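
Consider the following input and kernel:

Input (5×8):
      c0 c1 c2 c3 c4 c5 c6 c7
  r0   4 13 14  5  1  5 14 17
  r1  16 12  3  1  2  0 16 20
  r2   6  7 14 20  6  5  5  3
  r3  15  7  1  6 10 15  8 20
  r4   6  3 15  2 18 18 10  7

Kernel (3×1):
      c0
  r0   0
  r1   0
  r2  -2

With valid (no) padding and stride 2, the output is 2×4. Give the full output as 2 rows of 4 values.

-12 -28 -12 -10
-12 -30 -36 -20

Output[0,0]: The receptive field on the input at this output position is [4 / 16 / 6]. Elementwise product with the kernel and sum: 6·-2.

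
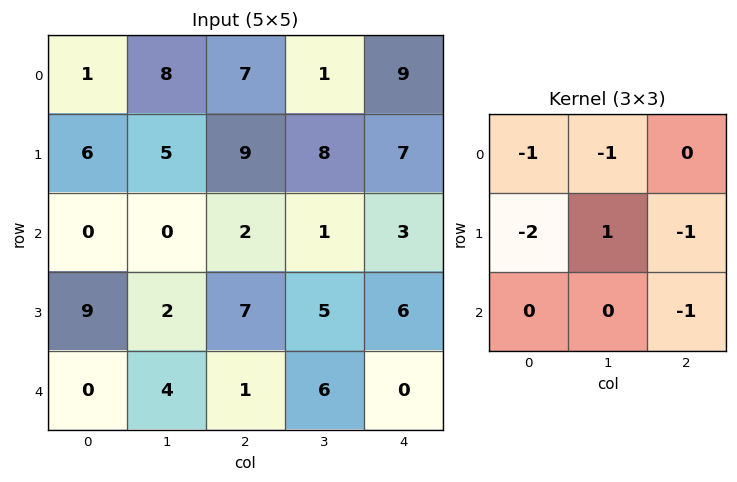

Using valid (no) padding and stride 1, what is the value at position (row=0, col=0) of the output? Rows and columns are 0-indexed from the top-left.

-27

The receptive field on the input at this output position is [1 8 7 / 6 5 9 / 0 0 2]. Elementwise product with the kernel and sum: 1·-1 + 8·-1 + 6·-2 + 5·1 + 9·-1 + 2·-1.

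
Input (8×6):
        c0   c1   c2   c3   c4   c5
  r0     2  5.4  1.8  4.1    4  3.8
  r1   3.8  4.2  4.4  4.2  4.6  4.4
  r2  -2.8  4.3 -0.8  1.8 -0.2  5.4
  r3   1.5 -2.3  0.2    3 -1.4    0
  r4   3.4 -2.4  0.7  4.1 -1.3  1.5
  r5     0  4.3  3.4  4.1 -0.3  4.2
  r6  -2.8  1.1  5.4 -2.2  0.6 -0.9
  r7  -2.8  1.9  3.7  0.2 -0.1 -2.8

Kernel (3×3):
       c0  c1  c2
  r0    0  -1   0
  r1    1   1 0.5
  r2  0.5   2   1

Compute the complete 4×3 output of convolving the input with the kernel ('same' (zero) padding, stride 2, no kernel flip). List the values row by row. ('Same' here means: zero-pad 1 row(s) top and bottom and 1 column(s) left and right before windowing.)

Output[0,0]: The receptive field on the zero-padded input at this output position is [0 0 0 / 0 2 5.4 / 0 3.8 4.2]. Elementwise product with the kernel and sum: 0·-1 + 0·1 + 2·1 + 5.4·0.5 + 0·0.5 + 3.8·2 + 4.2·1.

16.5 24.35 25.7
-3.75 2.25 -1.6
5 13.2 10.6
-5.95 10.55 -4.65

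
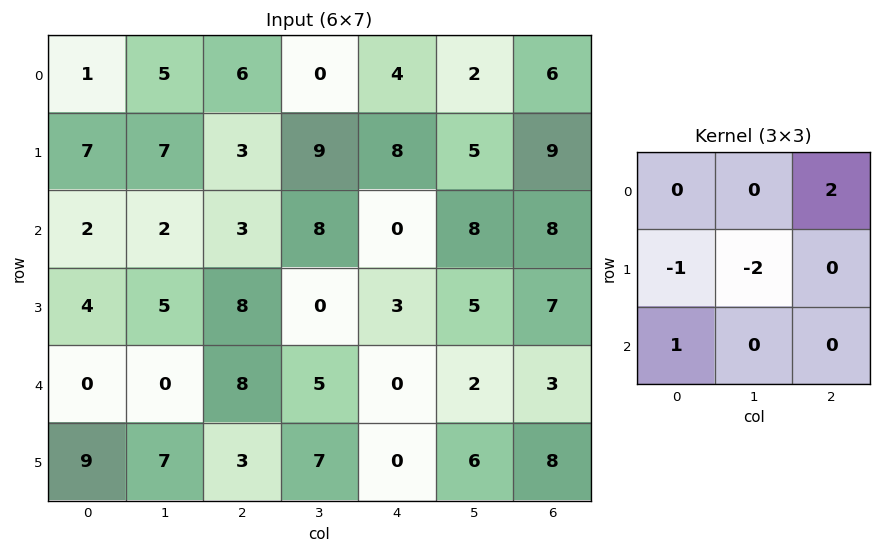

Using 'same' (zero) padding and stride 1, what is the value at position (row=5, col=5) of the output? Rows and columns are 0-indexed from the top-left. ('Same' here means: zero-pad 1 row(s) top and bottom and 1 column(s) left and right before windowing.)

-6

The receptive field on the zero-padded input at this output position is [0 2 3 / 0 6 8 / 0 0 0]. Elementwise product with the kernel and sum: 3·2 + 0·-1 + 6·-2 + 0·1.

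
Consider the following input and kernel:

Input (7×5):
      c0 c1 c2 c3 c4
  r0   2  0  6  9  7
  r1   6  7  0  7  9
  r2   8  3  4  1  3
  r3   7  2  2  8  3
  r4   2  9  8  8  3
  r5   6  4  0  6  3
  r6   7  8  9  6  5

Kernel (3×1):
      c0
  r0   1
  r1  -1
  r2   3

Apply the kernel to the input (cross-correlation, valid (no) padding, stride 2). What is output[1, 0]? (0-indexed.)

7

The receptive field on the input at this output position is [8 / 7 / 2]. Elementwise product with the kernel and sum: 8·1 + 7·-1 + 2·3.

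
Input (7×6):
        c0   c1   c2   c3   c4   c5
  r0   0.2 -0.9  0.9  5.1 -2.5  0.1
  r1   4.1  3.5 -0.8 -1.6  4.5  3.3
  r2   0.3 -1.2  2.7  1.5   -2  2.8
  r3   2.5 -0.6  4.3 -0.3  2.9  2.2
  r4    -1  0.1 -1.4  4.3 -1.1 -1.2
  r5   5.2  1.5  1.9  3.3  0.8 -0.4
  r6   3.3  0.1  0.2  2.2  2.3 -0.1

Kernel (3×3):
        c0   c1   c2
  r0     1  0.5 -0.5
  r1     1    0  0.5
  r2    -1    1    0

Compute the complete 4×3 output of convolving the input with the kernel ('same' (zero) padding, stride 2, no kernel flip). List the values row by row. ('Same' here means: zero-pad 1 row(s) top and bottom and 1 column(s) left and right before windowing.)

Output[0,0]: The receptive field on the zero-padded input at this output position is [0 0 0 / 0 0.2 -0.9 / 0 4.1 3.5]. Elementwise product with the kernel and sum: 0·1 + 0·0.5 + 0·-0.5 + 0·1 + -0.9·0.5 + 0·-1 + 4.1·1.

3.65 -2.65 11.25
2.2 8.35 5.1
6.8 4.35 1.25
1.9 2 6.05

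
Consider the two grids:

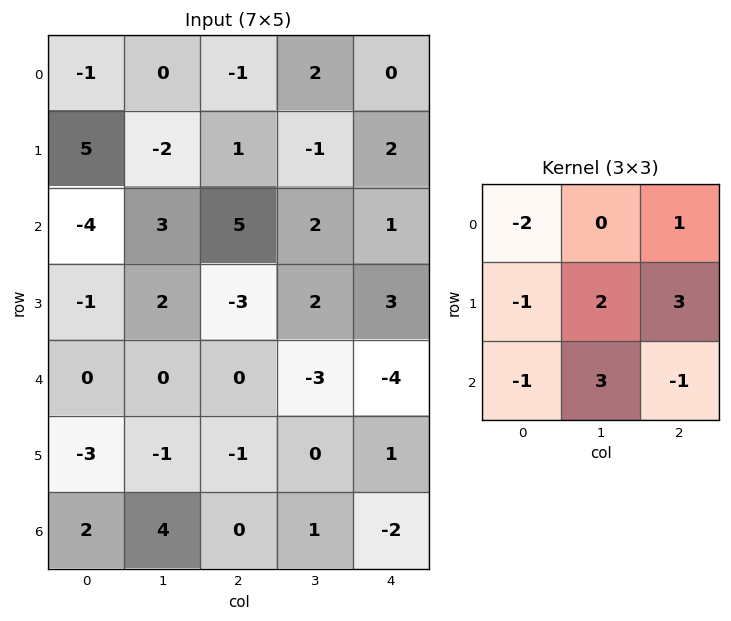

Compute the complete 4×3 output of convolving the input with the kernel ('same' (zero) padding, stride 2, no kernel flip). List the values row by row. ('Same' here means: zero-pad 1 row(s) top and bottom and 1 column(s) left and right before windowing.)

Output[0,0]: The receptive field on the zero-padded input at this output position is [0 0 0 / 0 -1 0 / 0 5 -2]. Elementwise product with the kernel and sum: 0·-2 + 0·1 + 0·-1 + -1·2 + 0·3 + 0·-1 + 5·3 + -2·-1.
Output[0,1]: The receptive field on the zero-padded input at this output position is [0 0 0 / 0 -1 2 / -2 1 -1]. Elementwise product with the kernel and sum: 0·-2 + 0·1 + 0·-1 + -1·2 + 2·3 + -2·-1 + 1·3 + -1·-1.

15 10 5
-6 3 9
-6 -13 -6
15 1 -5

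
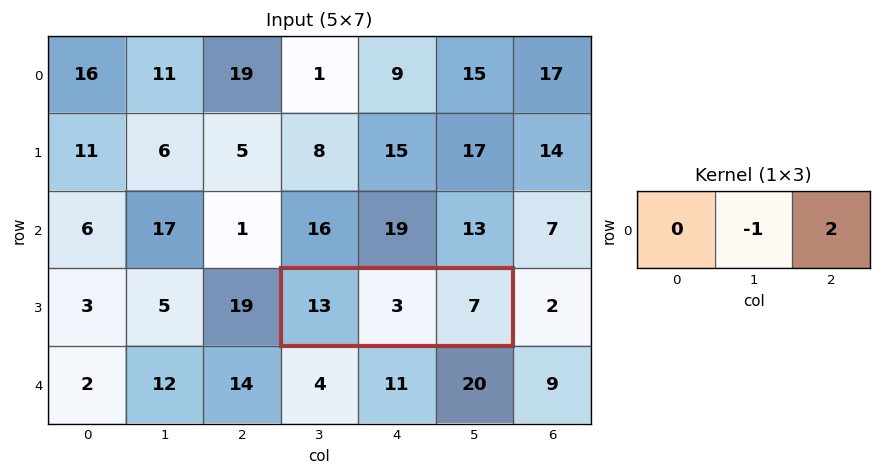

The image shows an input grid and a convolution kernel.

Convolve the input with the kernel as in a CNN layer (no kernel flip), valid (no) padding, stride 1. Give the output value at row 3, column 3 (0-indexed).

The receptive field on the input at this output position is [13 3 7]. Elementwise product with the kernel and sum: 3·-1 + 7·2.

11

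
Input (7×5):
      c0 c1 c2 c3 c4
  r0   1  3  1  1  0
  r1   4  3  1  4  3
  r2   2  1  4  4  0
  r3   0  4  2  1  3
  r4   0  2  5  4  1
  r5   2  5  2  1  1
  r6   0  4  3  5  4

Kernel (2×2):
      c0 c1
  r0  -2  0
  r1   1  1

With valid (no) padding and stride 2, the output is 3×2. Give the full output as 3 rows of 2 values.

Output[0,0]: The receptive field on the input at this output position is [1 3 / 4 3]. Elementwise product with the kernel and sum: 1·-2 + 4·1 + 3·1.

5 3
0 -5
7 -7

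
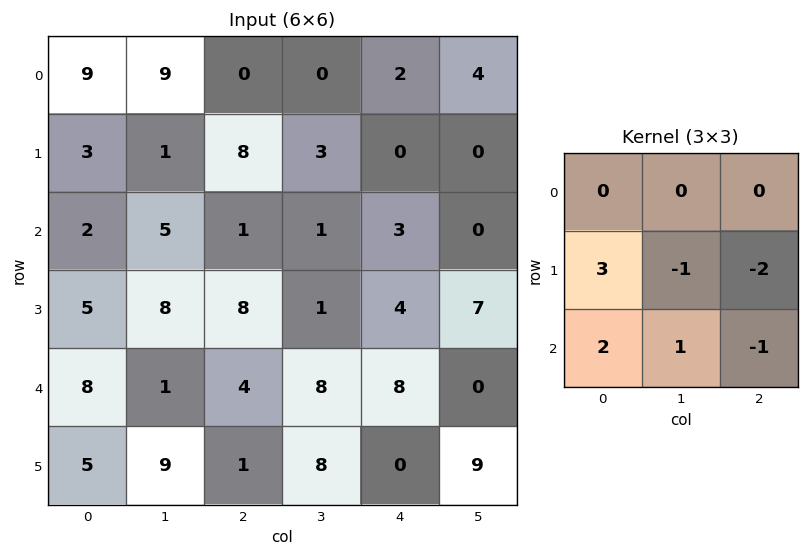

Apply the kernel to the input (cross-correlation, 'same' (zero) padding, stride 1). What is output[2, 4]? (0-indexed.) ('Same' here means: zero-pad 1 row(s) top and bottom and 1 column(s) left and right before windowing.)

The receptive field on the zero-padded input at this output position is [3 0 0 / 1 3 0 / 1 4 7]. Elementwise product with the kernel and sum: 1·3 + 3·-1 + 0·-2 + 1·2 + 4·1 + 7·-1.

-1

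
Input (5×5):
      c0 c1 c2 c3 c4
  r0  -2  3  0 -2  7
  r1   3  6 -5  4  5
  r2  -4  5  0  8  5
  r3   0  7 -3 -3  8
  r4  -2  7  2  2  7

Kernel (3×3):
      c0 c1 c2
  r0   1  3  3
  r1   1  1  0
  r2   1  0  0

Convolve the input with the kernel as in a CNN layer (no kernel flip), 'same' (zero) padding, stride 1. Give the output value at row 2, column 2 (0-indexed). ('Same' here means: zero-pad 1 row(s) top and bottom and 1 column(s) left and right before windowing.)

The receptive field on the zero-padded input at this output position is [6 -5 4 / 5 0 8 / 7 -3 -3]. Elementwise product with the kernel and sum: 6·1 + -5·3 + 4·3 + 5·1 + 0·1 + 7·1.

15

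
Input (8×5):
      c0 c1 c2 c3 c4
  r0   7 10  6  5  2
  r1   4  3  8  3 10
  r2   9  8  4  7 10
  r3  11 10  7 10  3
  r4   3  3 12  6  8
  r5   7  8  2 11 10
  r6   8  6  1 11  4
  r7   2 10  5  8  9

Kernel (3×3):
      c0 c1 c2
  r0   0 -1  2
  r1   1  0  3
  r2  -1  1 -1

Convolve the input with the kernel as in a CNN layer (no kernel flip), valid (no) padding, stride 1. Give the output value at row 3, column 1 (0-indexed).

17

The receptive field on the input at this output position is [10 7 10 / 3 12 6 / 8 2 11]. Elementwise product with the kernel and sum: 7·-1 + 10·2 + 3·1 + 6·3 + 8·-1 + 2·1 + 11·-1.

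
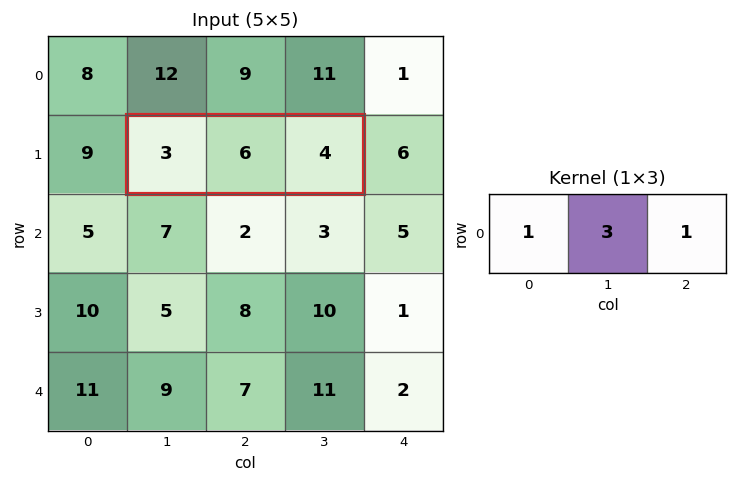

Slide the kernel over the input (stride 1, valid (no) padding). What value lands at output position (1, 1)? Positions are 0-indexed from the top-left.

25

The receptive field on the input at this output position is [3 6 4]. Elementwise product with the kernel and sum: 3·1 + 6·3 + 4·1.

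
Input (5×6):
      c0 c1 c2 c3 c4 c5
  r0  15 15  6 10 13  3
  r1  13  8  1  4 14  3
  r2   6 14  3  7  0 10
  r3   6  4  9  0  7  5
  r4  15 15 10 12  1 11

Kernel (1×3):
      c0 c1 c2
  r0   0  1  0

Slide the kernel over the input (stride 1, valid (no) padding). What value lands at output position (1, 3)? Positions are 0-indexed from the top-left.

The receptive field on the input at this output position is [4 14 3]. Elementwise product with the kernel and sum: 14·1.

14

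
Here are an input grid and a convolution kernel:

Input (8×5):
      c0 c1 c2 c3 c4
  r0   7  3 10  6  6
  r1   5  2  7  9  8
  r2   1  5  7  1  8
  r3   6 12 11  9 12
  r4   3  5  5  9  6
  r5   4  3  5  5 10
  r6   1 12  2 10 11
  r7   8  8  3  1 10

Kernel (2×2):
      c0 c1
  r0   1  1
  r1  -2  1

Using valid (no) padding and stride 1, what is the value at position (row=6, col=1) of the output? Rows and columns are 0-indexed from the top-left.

1

The receptive field on the input at this output position is [12 2 / 8 3]. Elementwise product with the kernel and sum: 12·1 + 2·1 + 8·-2 + 3·1.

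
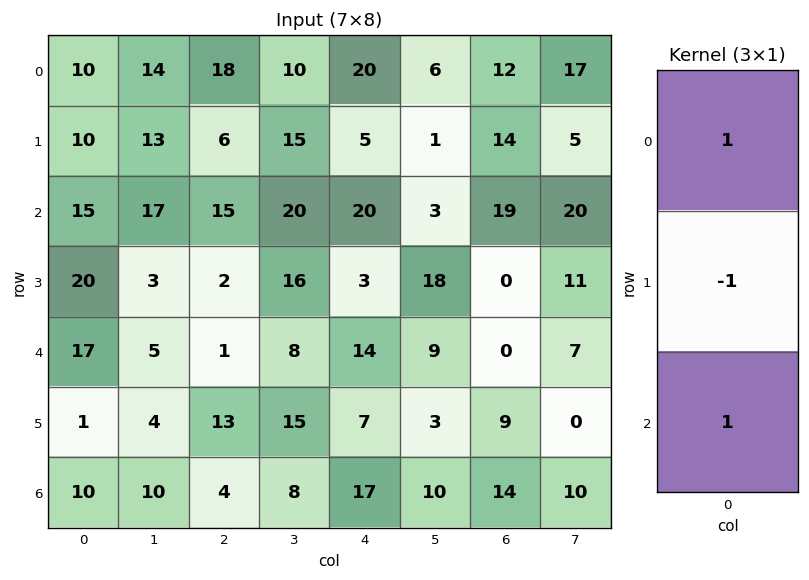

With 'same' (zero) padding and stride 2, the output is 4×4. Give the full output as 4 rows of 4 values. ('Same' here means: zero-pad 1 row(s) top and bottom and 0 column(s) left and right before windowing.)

Output[0,0]: The receptive field on the zero-padded input at this output position is [0 / 10 / 10]. Elementwise product with the kernel and sum: 0·1 + 10·-1 + 10·1.
Output[0,1]: The receptive field on the zero-padded input at this output position is [0 / 18 / 6]. Elementwise product with the kernel and sum: 0·1 + 18·-1 + 6·1.

0 -12 -15 2
15 -7 -12 -5
4 14 -4 9
-9 9 -10 -5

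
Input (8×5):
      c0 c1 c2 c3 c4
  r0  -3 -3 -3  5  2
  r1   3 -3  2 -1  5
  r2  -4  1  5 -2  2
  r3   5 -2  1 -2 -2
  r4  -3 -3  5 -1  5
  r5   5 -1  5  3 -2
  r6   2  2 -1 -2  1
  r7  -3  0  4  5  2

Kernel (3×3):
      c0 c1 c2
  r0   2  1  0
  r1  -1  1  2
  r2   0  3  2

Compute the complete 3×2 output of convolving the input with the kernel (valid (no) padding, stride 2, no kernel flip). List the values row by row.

Output[0,0]: The receptive field on the input at this output position is [-3 -3 -3 / 3 -3 2 / -4 1 5]. Elementwise product with the kernel and sum: -3·2 + -3·1 + 3·-1 + -3·1 + 2·2 + 1·3 + 5·2.
Output[0,1]: The receptive field on the input at this output position is [-3 5 2 / 2 -1 5 / 5 -2 2]. Elementwise product with the kernel and sum: -3·2 + 5·1 + 2·-1 + -1·1 + 5·2 + -2·3 + 2·2.

2 4
-11 8
-1 -1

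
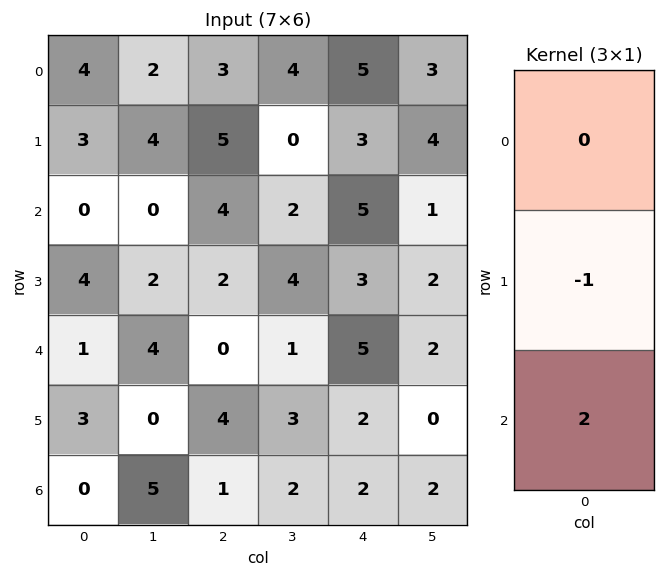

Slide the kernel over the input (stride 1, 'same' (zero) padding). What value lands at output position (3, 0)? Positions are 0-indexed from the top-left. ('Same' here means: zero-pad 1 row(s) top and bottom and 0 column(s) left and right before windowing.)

The receptive field on the zero-padded input at this output position is [0 / 4 / 1]. Elementwise product with the kernel and sum: 4·-1 + 1·2.

-2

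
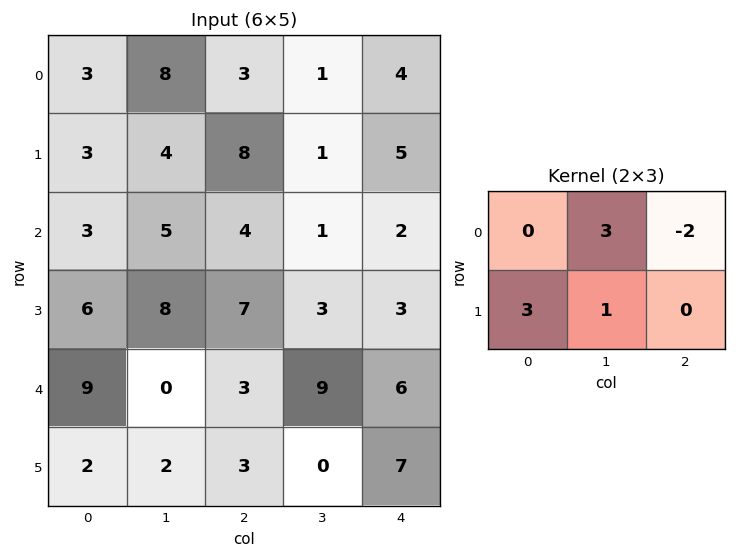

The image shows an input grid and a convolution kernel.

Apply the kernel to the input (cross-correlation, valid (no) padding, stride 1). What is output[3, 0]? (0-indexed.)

The receptive field on the input at this output position is [6 8 7 / 9 0 3]. Elementwise product with the kernel and sum: 8·3 + 7·-2 + 9·3 + 0·1.

37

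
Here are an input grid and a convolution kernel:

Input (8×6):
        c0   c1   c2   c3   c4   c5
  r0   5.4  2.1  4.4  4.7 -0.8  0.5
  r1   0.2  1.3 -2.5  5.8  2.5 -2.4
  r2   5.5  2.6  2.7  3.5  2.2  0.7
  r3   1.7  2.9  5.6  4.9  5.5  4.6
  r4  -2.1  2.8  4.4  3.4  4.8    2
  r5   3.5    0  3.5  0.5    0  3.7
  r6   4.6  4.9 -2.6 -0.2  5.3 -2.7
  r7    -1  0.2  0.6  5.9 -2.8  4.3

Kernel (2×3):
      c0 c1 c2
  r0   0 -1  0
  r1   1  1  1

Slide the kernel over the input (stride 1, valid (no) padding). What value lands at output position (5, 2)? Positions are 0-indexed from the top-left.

2

The receptive field on the input at this output position is [3.5 0.5 0 / -2.6 -0.2 5.3]. Elementwise product with the kernel and sum: 0.5·-1 + -2.6·1 + -0.2·1 + 5.3·1.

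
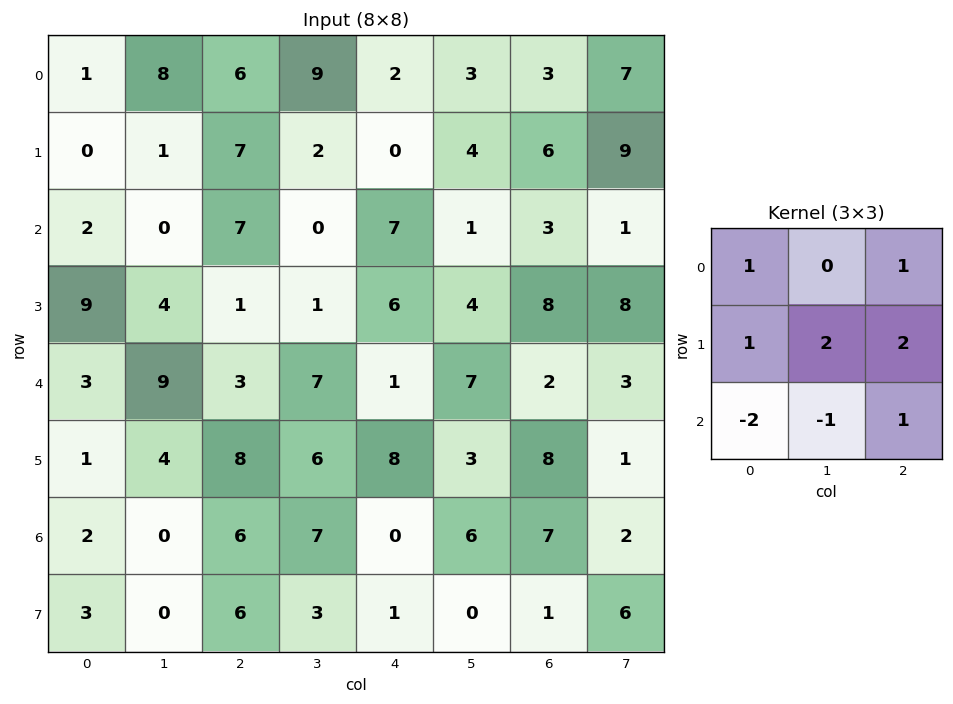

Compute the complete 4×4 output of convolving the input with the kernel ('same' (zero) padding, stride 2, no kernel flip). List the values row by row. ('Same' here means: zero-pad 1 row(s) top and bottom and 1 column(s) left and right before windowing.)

Output[0,0]: The receptive field on the zero-padded input at this output position is [0 0 0 / 0 1 8 / 0 0 1]. Elementwise product with the kernel and sum: 0·1 + 0·1 + 0·1 + 1·2 + 8·2 + 0·-2 + 0·-1 + 1·1.

19 31 19 18
0 9 18 14
31 24 11 16
5 33 21 33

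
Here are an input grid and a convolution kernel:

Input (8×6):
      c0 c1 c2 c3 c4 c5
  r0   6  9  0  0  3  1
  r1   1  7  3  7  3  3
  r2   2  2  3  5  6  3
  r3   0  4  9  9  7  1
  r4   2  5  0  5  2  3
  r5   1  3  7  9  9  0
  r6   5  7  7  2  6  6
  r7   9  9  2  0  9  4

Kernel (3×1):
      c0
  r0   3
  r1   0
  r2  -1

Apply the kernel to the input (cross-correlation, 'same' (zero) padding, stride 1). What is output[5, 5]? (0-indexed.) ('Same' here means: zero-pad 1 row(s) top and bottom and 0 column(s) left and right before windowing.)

3

The receptive field on the zero-padded input at this output position is [3 / 0 / 6]. Elementwise product with the kernel and sum: 3·3 + 6·-1.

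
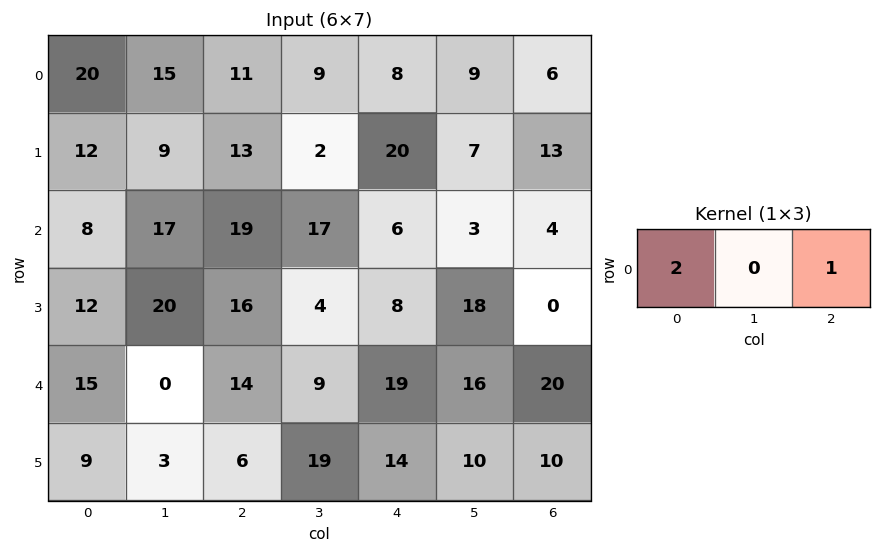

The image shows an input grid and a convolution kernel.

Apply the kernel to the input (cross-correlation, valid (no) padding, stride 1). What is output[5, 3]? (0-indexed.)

48

The receptive field on the input at this output position is [19 14 10]. Elementwise product with the kernel and sum: 19·2 + 10·1.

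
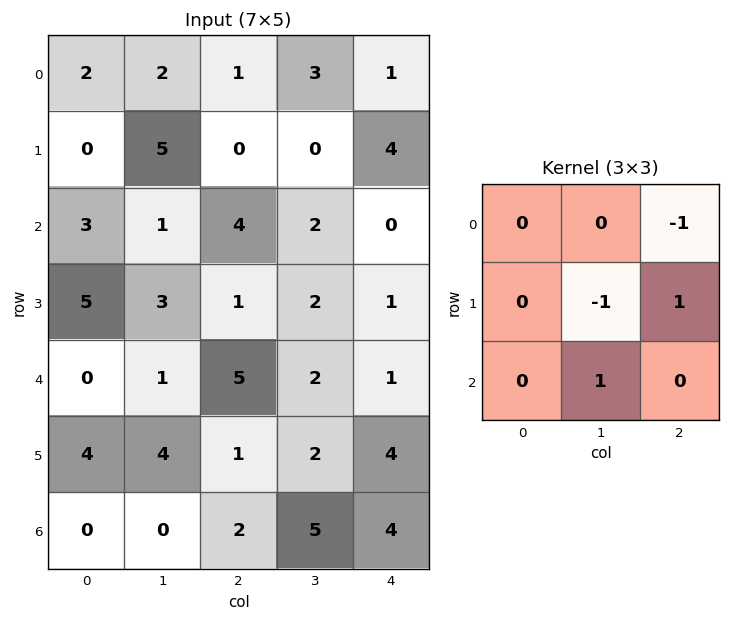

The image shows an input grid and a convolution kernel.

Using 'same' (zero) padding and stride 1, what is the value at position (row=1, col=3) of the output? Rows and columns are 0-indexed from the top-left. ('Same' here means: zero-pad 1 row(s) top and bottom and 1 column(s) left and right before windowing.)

The receptive field on the zero-padded input at this output position is [1 3 1 / 0 0 4 / 4 2 0]. Elementwise product with the kernel and sum: 1·-1 + 0·-1 + 4·1 + 2·1.

5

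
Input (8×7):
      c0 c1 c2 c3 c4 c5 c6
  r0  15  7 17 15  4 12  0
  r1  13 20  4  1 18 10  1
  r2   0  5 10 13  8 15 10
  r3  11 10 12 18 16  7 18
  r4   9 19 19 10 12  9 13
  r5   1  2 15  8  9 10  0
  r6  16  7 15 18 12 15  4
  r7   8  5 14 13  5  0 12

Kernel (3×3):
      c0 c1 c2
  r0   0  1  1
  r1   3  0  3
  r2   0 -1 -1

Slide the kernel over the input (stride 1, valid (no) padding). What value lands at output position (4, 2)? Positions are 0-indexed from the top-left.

64

The receptive field on the input at this output position is [19 10 12 / 15 8 9 / 15 18 12]. Elementwise product with the kernel and sum: 10·1 + 12·1 + 15·3 + 9·3 + 18·-1 + 12·-1.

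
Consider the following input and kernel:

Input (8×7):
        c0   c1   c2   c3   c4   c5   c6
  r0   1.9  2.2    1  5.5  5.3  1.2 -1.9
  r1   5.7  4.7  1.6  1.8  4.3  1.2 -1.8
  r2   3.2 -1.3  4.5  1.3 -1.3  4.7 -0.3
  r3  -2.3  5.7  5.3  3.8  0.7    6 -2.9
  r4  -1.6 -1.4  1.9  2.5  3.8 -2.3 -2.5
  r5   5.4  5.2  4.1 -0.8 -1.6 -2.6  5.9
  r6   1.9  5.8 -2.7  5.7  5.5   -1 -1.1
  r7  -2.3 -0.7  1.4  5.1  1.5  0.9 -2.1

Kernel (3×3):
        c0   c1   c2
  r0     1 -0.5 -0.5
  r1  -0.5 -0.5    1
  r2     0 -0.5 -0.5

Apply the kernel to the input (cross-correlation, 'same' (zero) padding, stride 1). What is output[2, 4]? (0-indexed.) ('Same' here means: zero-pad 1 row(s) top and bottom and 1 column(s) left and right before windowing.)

The receptive field on the zero-padded input at this output position is [1.8 4.3 1.2 / 1.3 -1.3 4.7 / 3.8 0.7 6]. Elementwise product with the kernel and sum: 1.8·1 + 4.3·-0.5 + 1.2·-0.5 + 1.3·-0.5 + -1.3·-0.5 + 4.7·1 + 0.7·-0.5 + 6·-0.5.

0.4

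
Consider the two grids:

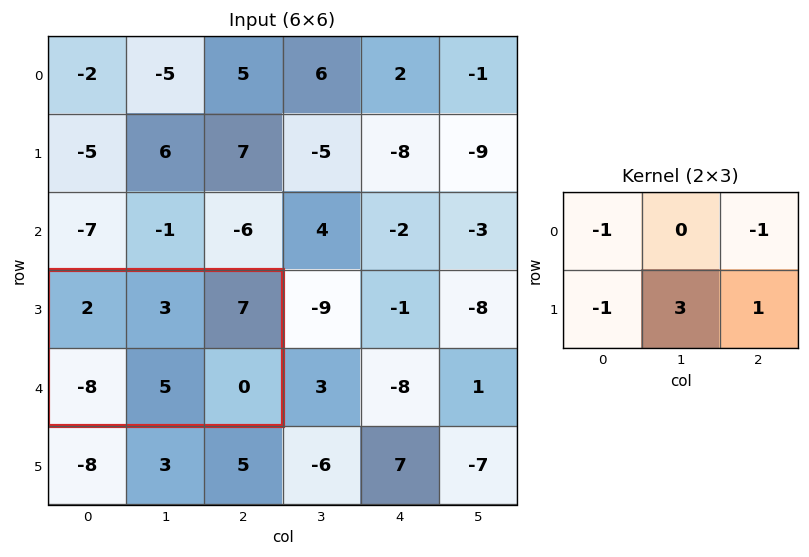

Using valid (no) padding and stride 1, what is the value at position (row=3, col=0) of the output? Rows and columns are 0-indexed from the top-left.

The receptive field on the input at this output position is [2 3 7 / -8 5 0]. Elementwise product with the kernel and sum: 2·-1 + 7·-1 + -8·-1 + 5·3 + 0·1.

14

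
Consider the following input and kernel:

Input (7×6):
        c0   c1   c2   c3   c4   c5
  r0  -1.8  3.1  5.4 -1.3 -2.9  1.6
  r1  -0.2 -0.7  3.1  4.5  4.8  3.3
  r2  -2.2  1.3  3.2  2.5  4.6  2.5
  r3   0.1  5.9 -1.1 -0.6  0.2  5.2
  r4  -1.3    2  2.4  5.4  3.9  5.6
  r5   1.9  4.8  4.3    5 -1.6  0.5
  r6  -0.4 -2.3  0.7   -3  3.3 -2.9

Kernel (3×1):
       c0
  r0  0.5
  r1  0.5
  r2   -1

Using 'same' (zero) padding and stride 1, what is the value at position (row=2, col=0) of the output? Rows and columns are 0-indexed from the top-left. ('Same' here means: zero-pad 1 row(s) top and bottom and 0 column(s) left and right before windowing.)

-1.3

The receptive field on the zero-padded input at this output position is [-0.2 / -2.2 / 0.1]. Elementwise product with the kernel and sum: -0.2·0.5 + -2.2·0.5 + 0.1·-1.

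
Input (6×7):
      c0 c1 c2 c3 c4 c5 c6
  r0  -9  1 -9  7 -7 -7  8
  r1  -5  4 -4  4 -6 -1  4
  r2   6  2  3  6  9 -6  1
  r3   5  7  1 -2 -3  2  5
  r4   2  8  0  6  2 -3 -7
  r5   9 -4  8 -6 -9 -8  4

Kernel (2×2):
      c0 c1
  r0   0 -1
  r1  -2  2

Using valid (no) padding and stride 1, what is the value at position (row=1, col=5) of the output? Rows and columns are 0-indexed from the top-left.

The receptive field on the input at this output position is [-1 4 / -6 1]. Elementwise product with the kernel and sum: 4·-1 + -6·-2 + 1·2.

10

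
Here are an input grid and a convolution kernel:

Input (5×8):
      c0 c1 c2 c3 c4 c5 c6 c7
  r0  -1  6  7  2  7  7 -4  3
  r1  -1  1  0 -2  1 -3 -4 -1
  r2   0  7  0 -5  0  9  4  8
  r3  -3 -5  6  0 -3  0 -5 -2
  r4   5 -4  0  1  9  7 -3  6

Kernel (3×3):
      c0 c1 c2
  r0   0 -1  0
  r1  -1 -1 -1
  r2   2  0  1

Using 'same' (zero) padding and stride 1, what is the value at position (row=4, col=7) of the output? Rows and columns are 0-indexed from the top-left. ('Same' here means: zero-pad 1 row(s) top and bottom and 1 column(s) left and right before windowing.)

The receptive field on the zero-padded input at this output position is [-5 -2 0 / -3 6 0 / 0 0 0]. Elementwise product with the kernel and sum: -2·-1 + -3·-1 + 6·-1 + 0·-1 + 0·2 + 0·1.

-1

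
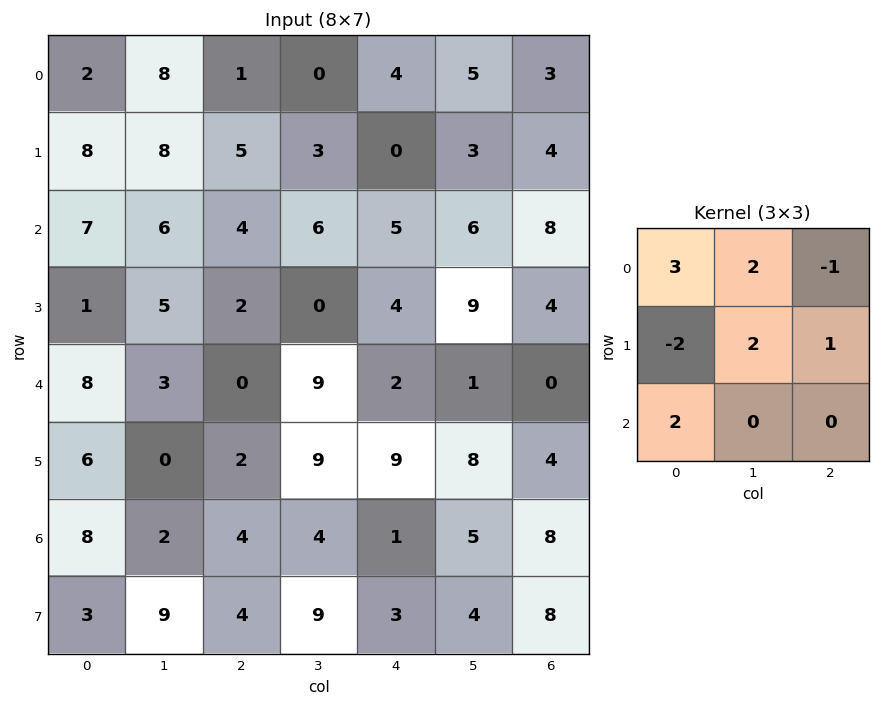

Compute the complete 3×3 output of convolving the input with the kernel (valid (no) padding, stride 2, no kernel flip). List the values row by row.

Output[0,0]: The receptive field on the input at this output position is [2 8 1 / 8 8 5 / 7 6 4]. Elementwise product with the kernel and sum: 2·3 + 8·2 + 1·-1 + 8·-2 + 8·2 + 5·1 + 7·2.

40 3 39
55 19 37
36 47 12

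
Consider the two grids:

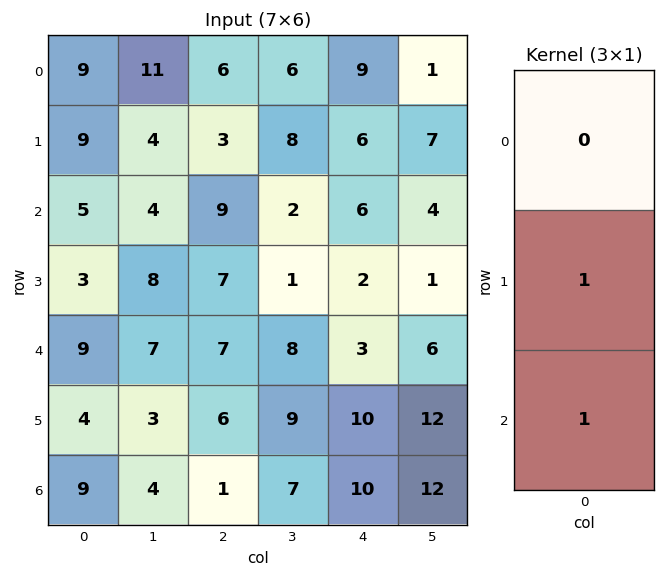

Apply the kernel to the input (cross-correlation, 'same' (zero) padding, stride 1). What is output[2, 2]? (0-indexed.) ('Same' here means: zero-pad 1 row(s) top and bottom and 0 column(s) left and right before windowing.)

16

The receptive field on the zero-padded input at this output position is [3 / 9 / 7]. Elementwise product with the kernel and sum: 9·1 + 7·1.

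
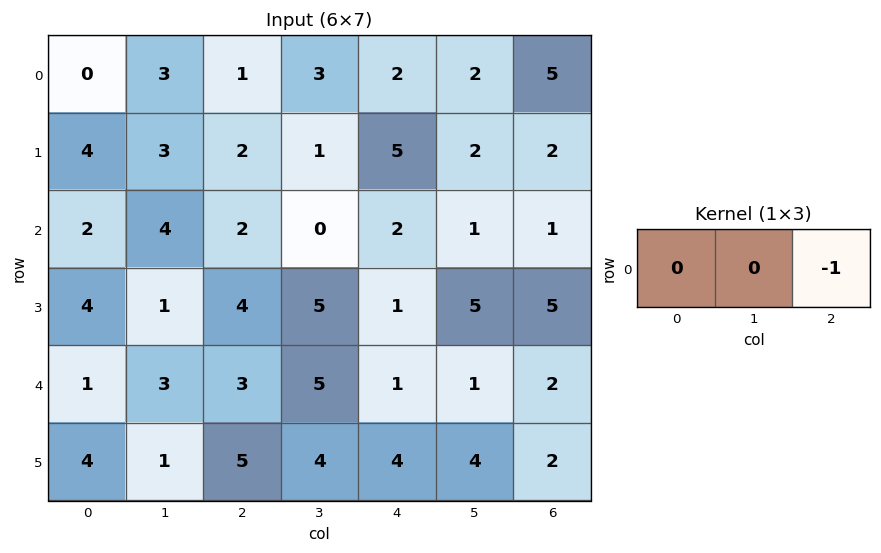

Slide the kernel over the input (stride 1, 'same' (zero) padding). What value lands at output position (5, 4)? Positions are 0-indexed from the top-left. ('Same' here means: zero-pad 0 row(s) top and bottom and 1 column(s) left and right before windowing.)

The receptive field on the zero-padded input at this output position is [4 4 4]. Elementwise product with the kernel and sum: 4·-1.

-4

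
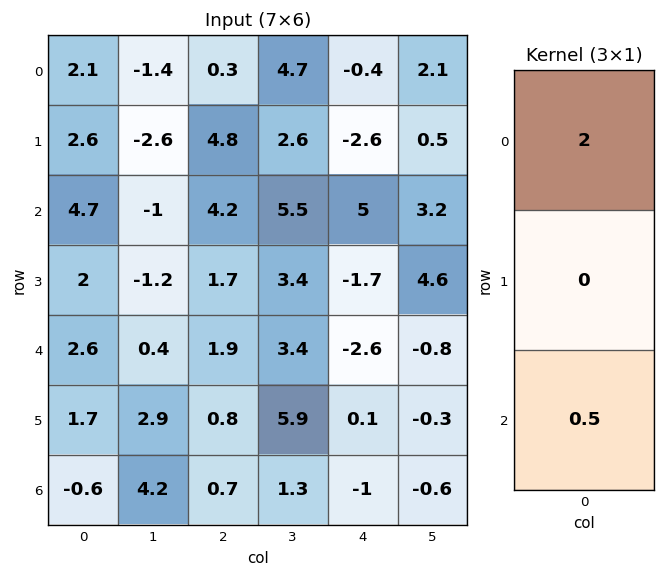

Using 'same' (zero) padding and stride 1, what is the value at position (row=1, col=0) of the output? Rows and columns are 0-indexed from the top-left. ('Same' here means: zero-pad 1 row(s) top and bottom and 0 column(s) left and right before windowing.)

6.55

The receptive field on the zero-padded input at this output position is [2.1 / 2.6 / 4.7]. Elementwise product with the kernel and sum: 2.1·2 + 4.7·0.5.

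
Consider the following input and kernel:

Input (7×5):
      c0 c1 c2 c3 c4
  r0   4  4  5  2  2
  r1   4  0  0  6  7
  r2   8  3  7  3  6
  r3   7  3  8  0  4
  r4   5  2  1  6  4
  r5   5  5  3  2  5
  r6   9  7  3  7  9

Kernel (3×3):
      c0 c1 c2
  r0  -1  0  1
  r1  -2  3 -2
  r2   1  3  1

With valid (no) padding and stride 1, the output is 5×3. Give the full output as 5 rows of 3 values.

Output[0,0]: The receptive field on the input at this output position is [4 4 5 / 4 0 0 / 8 3 7]. Elementwise product with the kernel and sum: 4·-1 + 5·1 + 4·-2 + 0·3 + 0·-2 + 8·1 + 3·3 + 7·1.

17 13 23
-1 42 2
-10 29 -2
18 0 18
28 22 26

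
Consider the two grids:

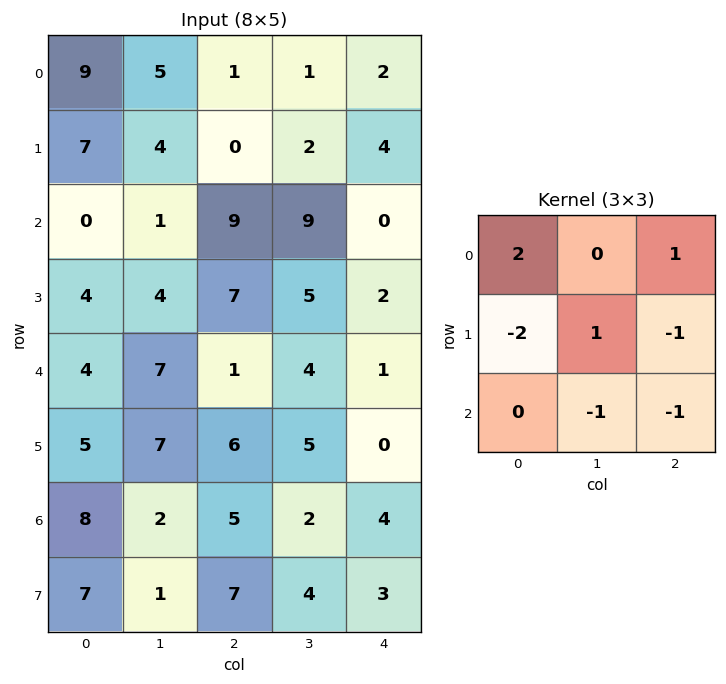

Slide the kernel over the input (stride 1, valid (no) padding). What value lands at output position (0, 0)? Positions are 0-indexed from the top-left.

The receptive field on the input at this output position is [9 5 1 / 7 4 0 / 0 1 9]. Elementwise product with the kernel and sum: 9·2 + 1·1 + 7·-2 + 4·1 + 0·-1 + 1·-1 + 9·-1.

-1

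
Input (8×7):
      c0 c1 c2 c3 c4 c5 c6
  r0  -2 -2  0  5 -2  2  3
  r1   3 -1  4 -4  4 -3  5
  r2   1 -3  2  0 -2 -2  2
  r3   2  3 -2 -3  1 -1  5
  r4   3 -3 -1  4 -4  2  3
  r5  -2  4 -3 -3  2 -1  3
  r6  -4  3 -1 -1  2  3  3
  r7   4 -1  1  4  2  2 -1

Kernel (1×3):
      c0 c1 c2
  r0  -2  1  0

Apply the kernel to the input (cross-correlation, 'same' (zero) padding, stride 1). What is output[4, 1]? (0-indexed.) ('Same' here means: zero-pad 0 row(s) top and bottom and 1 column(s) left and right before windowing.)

-9

The receptive field on the zero-padded input at this output position is [3 -3 -1]. Elementwise product with the kernel and sum: 3·-2 + -3·1.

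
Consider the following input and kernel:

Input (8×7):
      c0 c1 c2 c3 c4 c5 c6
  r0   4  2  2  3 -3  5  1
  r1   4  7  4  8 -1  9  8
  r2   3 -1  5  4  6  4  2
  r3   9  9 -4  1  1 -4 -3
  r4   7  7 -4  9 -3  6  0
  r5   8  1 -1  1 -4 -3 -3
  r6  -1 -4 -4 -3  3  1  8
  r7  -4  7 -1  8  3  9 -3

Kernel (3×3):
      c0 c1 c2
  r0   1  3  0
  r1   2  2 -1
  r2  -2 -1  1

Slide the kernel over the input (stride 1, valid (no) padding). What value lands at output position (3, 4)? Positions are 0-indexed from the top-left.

The receptive field on the input at this output position is [1 -4 -3 / -3 6 0 / -4 -3 -3]. Elementwise product with the kernel and sum: 1·1 + -4·3 + -3·2 + 6·2 + 0·-1 + -4·-2 + -3·-1 + -3·1.

3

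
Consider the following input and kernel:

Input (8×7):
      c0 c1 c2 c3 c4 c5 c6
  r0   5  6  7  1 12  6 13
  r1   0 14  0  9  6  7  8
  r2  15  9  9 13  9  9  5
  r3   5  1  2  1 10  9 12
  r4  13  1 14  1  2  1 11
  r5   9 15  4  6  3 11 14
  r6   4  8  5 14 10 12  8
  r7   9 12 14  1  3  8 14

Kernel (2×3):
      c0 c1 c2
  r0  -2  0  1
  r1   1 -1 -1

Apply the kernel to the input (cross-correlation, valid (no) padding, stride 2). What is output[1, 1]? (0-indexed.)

-18

The receptive field on the input at this output position is [9 13 9 / 2 1 10]. Elementwise product with the kernel and sum: 9·-2 + 9·1 + 2·1 + 1·-1 + 10·-1.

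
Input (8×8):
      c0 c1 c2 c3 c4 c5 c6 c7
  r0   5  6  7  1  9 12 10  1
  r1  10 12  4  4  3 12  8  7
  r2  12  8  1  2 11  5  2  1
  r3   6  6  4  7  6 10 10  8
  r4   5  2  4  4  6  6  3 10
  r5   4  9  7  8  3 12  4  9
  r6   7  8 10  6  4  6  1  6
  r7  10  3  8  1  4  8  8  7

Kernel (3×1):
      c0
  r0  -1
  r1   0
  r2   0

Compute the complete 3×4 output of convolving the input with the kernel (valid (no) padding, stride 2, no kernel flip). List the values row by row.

Output[0,0]: The receptive field on the input at this output position is [5 / 10 / 12]. Elementwise product with the kernel and sum: 5·-1.

-5 -7 -9 -10
-12 -1 -11 -2
-5 -4 -6 -3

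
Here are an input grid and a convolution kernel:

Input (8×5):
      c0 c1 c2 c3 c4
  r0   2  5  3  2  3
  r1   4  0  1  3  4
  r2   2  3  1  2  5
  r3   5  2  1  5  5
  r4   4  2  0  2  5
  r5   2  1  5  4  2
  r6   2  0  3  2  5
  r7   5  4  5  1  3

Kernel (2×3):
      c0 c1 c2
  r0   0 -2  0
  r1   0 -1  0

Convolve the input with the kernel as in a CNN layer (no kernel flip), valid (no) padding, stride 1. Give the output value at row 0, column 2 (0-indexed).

The receptive field on the input at this output position is [3 2 3 / 1 3 4]. Elementwise product with the kernel and sum: 2·-2 + 3·-1.

-7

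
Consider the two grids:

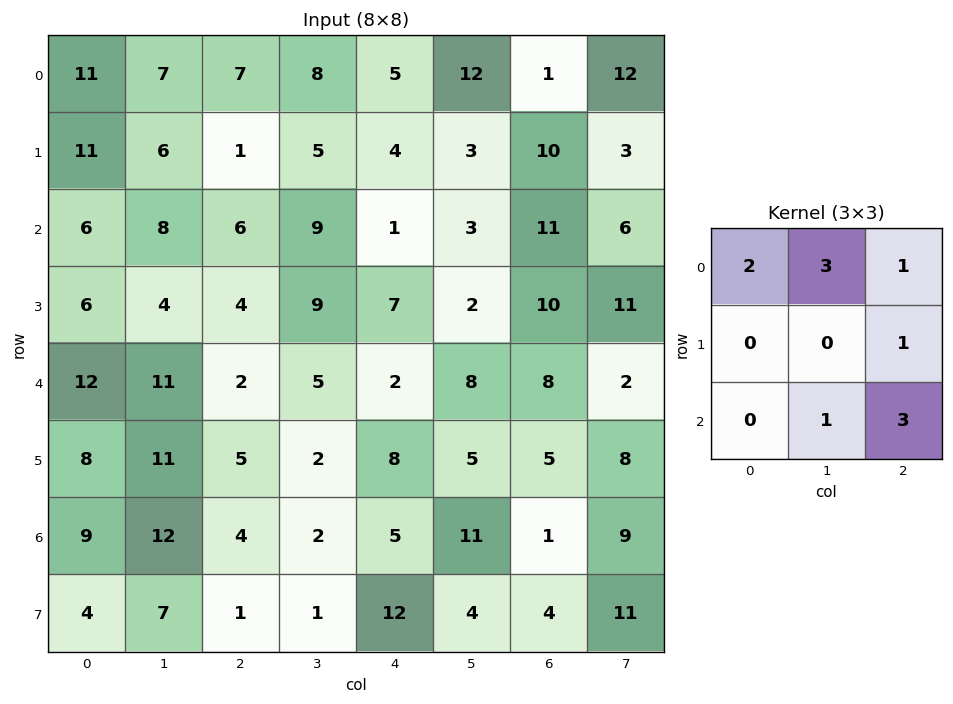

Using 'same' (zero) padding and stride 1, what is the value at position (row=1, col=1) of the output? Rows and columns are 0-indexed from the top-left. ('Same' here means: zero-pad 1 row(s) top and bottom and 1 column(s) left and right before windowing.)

77

The receptive field on the zero-padded input at this output position is [11 7 7 / 11 6 1 / 6 8 6]. Elementwise product with the kernel and sum: 11·2 + 7·3 + 7·1 + 1·1 + 8·1 + 6·3.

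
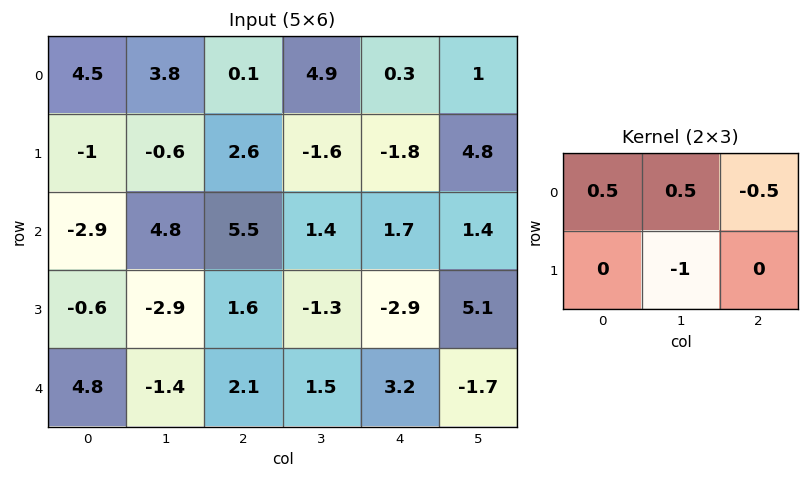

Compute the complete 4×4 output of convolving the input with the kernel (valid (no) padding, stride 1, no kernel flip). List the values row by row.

Output[0,0]: The receptive field on the input at this output position is [4.5 3.8 0.1 / -1 -0.6 2.6]. Elementwise product with the kernel and sum: 4.5·0.5 + 3.8·0.5 + 0.1·-0.5 + -0.6·-1.

4.7 -3.1 3.95 3.9
-6.9 -3.7 0 -5.8
1.1 2.85 3.9 3.75
-1.15 -2.1 0.1 -7.85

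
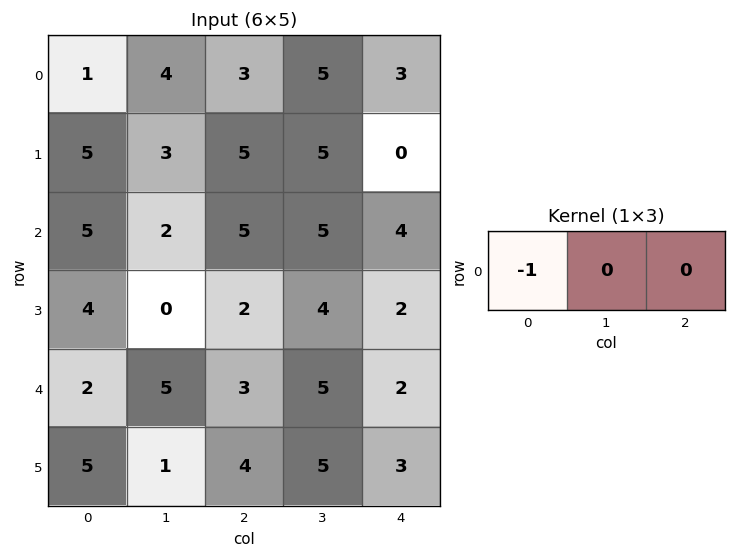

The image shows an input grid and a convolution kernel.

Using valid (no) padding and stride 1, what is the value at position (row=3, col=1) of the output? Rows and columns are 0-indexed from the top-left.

The receptive field on the input at this output position is [0 2 4]. Elementwise product with the kernel and sum: 0·-1.

0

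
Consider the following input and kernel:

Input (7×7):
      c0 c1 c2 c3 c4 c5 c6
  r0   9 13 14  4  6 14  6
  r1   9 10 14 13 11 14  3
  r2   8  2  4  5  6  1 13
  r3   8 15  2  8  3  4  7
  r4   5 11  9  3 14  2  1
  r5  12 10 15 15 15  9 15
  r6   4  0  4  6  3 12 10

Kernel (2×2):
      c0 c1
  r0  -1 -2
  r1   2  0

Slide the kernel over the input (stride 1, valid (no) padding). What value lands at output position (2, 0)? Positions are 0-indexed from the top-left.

4

The receptive field on the input at this output position is [8 2 / 8 15]. Elementwise product with the kernel and sum: 8·-1 + 2·-2 + 8·2.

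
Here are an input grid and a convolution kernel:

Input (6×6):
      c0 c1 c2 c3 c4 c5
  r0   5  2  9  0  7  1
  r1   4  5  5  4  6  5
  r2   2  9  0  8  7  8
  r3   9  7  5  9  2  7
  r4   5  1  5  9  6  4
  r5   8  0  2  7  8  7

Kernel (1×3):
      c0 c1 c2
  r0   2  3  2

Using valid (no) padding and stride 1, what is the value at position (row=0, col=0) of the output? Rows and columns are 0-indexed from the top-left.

The receptive field on the input at this output position is [5 2 9]. Elementwise product with the kernel and sum: 5·2 + 2·3 + 9·2.

34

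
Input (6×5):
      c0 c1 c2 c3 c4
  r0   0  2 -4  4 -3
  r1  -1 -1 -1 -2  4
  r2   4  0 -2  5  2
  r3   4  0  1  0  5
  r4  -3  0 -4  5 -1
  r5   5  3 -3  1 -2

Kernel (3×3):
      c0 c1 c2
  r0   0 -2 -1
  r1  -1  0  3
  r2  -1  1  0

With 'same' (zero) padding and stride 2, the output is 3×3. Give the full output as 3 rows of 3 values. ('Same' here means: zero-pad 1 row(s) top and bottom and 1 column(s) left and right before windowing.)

5 10 2
7 20 -8
-3 7 -18

Output[0,0]: The receptive field on the zero-padded input at this output position is [0 0 0 / 0 0 2 / 0 -1 -1]. Elementwise product with the kernel and sum: 0·-2 + 0·-1 + 0·-1 + 2·3 + 0·-1 + -1·1.
Output[0,1]: The receptive field on the zero-padded input at this output position is [0 0 0 / 2 -4 4 / -1 -1 -2]. Elementwise product with the kernel and sum: 0·-2 + 0·-1 + 2·-1 + 4·3 + -1·-1 + -1·1.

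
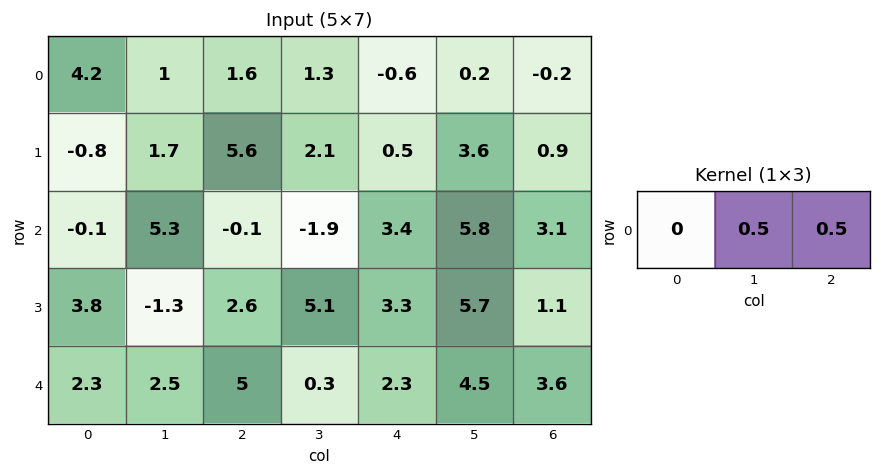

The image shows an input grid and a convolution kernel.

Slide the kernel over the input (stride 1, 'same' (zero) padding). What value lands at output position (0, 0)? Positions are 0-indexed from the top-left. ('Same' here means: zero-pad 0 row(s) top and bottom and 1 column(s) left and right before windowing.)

2.6

The receptive field on the zero-padded input at this output position is [0 4.2 1]. Elementwise product with the kernel and sum: 4.2·0.5 + 1·0.5.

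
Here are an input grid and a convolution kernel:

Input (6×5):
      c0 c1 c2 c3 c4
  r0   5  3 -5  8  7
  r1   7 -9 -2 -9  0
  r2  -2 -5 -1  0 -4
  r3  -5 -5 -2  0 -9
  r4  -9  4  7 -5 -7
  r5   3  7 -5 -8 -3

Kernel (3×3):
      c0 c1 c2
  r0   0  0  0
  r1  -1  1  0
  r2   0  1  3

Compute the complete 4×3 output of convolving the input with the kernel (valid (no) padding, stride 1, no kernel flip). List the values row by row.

Output[0,0]: The receptive field on the input at this output position is [5 3 -5 / 7 -9 -2 / -2 -5 -1]. Elementwise product with the kernel and sum: 7·-1 + -9·1 + -5·1 + -1·3.

-24 6 -19
-14 2 -26
25 -5 -24
5 -26 -29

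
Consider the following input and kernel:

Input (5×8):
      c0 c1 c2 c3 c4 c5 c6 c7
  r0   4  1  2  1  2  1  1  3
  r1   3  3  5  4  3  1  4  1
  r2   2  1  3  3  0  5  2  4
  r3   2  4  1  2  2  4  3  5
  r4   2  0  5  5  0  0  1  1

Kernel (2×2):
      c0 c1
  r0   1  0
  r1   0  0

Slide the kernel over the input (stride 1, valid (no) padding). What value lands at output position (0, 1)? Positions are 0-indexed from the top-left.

The receptive field on the input at this output position is [1 2 / 3 5]. Elementwise product with the kernel and sum: 1·1.

1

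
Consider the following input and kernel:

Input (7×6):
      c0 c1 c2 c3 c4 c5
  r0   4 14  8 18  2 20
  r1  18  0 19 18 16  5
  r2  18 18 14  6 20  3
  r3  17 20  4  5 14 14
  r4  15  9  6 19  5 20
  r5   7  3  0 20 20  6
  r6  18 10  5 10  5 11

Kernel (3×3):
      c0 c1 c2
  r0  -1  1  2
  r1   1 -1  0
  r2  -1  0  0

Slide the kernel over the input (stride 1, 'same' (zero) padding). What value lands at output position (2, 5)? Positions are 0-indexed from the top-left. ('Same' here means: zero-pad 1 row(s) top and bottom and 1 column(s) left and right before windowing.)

-8

The receptive field on the zero-padded input at this output position is [16 5 0 / 20 3 0 / 14 14 0]. Elementwise product with the kernel and sum: 16·-1 + 5·1 + 0·2 + 20·1 + 3·-1 + 14·-1.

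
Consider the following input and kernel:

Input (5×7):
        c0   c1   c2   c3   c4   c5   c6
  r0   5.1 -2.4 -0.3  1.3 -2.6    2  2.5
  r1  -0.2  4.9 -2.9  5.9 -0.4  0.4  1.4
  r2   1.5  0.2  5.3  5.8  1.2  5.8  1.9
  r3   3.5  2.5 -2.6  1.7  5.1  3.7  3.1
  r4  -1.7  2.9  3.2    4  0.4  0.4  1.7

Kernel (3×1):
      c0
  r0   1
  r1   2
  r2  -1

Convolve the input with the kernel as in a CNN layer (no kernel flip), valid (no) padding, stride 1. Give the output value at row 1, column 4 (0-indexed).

The receptive field on the input at this output position is [-0.4 / 1.2 / 5.1]. Elementwise product with the kernel and sum: -0.4·1 + 1.2·2 + 5.1·-1.

-3.1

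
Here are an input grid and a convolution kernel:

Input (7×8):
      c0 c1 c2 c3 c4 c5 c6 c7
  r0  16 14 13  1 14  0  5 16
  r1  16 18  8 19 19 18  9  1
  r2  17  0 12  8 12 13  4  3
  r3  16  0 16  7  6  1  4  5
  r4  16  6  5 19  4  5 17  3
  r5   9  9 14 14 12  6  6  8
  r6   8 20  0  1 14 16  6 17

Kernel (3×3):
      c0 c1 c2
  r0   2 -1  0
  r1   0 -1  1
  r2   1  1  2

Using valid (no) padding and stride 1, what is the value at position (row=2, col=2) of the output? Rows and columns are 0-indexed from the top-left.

47

The receptive field on the input at this output position is [12 8 12 / 16 7 6 / 5 19 4]. Elementwise product with the kernel and sum: 12·2 + 8·-1 + 7·-1 + 6·1 + 5·1 + 19·1 + 4·2.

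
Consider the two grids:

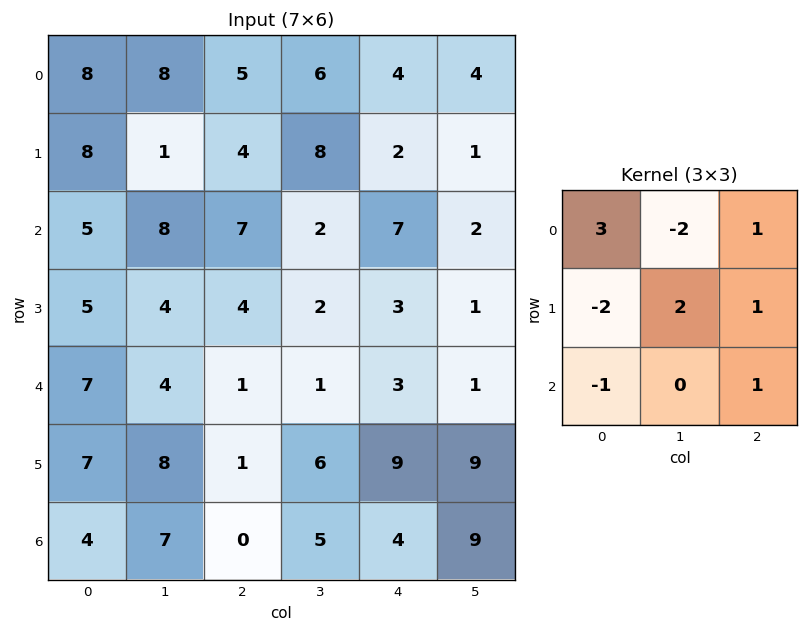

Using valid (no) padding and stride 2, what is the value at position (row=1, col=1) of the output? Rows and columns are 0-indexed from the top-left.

The receptive field on the input at this output position is [7 2 7 / 4 2 3 / 1 1 3]. Elementwise product with the kernel and sum: 7·3 + 2·-2 + 7·1 + 4·-2 + 2·2 + 3·1 + 1·-1 + 3·1.

25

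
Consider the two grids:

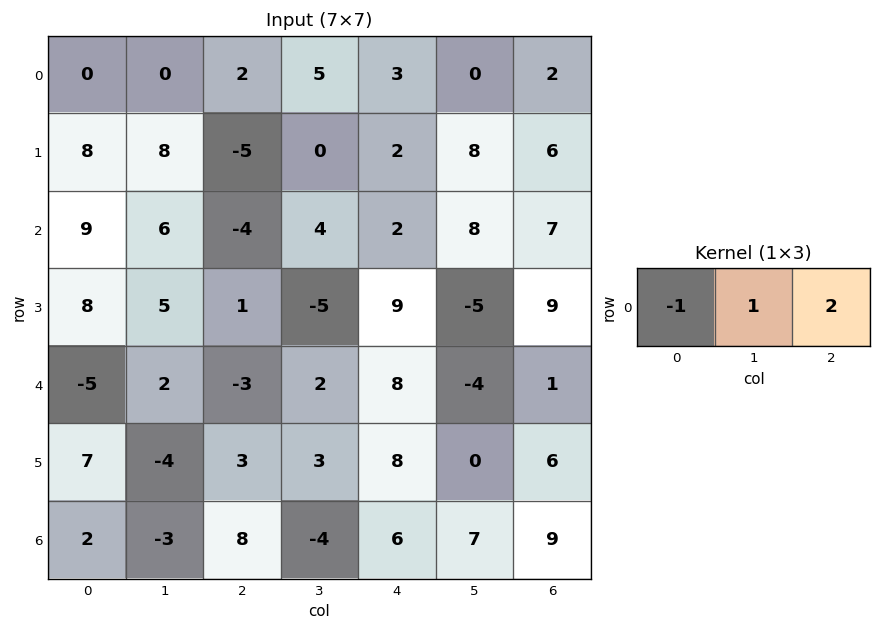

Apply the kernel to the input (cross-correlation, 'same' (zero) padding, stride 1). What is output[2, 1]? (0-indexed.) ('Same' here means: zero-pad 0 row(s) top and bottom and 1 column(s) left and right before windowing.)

-11

The receptive field on the zero-padded input at this output position is [9 6 -4]. Elementwise product with the kernel and sum: 9·-1 + 6·1 + -4·2.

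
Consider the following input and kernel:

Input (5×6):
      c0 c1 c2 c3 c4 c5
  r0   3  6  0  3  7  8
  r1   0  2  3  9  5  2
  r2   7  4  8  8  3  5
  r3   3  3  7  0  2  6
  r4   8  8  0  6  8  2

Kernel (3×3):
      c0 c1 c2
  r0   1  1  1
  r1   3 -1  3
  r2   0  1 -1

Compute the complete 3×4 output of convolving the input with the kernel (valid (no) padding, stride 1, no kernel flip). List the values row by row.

Output[0,0]: The receptive field on the input at this output position is [3 6 0 / 0 2 3 / 7 4 8]. Elementwise product with the kernel and sum: 3·1 + 6·1 + 0·1 + 0·3 + 2·-1 + 3·3 + 4·1 + 8·-1.

12 39 30 44
42 49 40 48
54 16 44 38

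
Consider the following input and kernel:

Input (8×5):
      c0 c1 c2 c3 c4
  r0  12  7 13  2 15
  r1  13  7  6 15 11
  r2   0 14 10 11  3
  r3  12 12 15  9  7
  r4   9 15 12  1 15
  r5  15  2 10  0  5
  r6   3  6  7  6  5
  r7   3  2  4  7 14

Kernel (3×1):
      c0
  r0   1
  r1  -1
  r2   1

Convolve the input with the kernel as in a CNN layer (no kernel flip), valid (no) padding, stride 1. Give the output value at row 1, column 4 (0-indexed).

The receptive field on the input at this output position is [11 / 3 / 7]. Elementwise product with the kernel and sum: 11·1 + 3·-1 + 7·1.

15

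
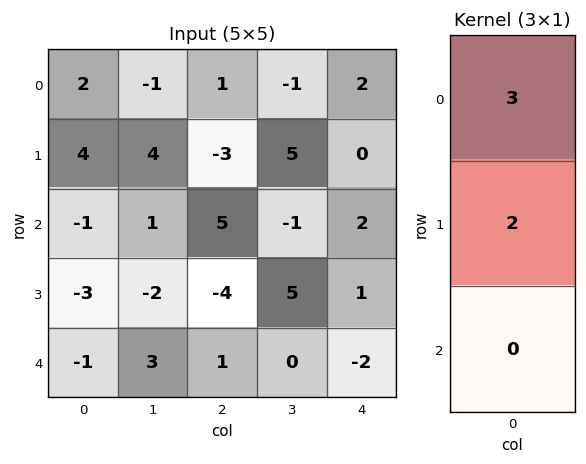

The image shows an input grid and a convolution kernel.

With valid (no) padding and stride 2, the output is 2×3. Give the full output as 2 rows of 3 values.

Output[0,0]: The receptive field on the input at this output position is [2 / 4 / -1]. Elementwise product with the kernel and sum: 2·3 + 4·2.
Output[0,1]: The receptive field on the input at this output position is [1 / -3 / 5]. Elementwise product with the kernel and sum: 1·3 + -3·2.

14 -3 6
-9 7 8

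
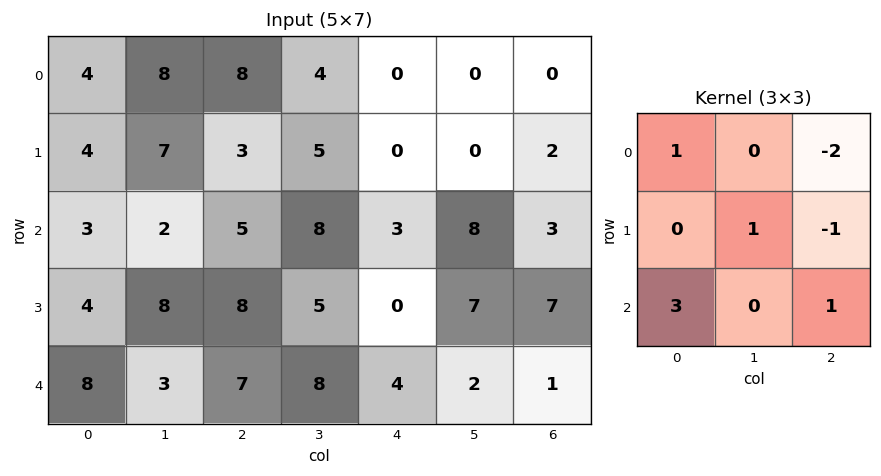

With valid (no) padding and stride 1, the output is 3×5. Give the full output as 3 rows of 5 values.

Output[0,0]: The receptive field on the input at this output position is [4 8 8 / 4 7 3 / 3 2 5]. Elementwise product with the kernel and sum: 4·1 + 8·-2 + 7·1 + 3·-1 + 3·3 + 5·1.

6 12 31 36 10
15 23 32 22 8
24 6 29 11 10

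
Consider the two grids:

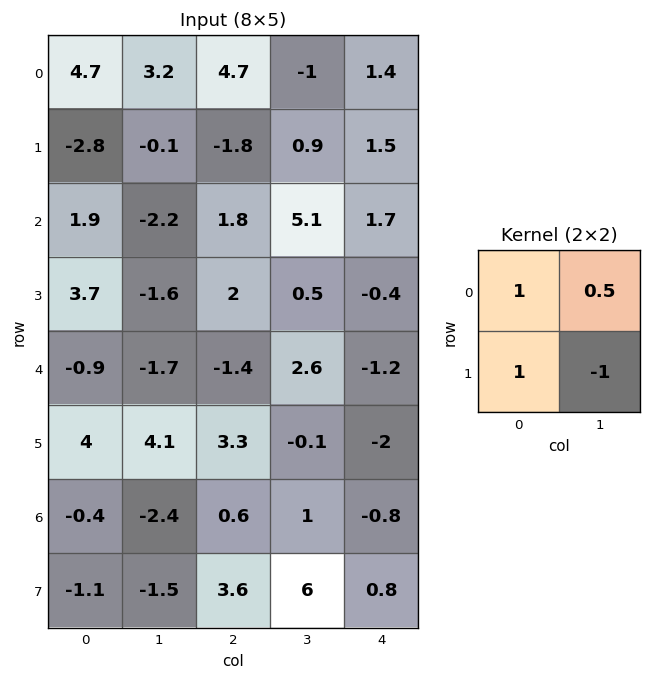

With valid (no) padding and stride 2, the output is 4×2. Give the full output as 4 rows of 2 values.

3.6 1.5
6.1 5.85
-1.85 3.3
-1.2 -1.3

Output[0,0]: The receptive field on the input at this output position is [4.7 3.2 / -2.8 -0.1]. Elementwise product with the kernel and sum: 4.7·1 + 3.2·0.5 + -2.8·1 + -0.1·-1.
Output[0,1]: The receptive field on the input at this output position is [4.7 -1 / -1.8 0.9]. Elementwise product with the kernel and sum: 4.7·1 + -1·0.5 + -1.8·1 + 0.9·-1.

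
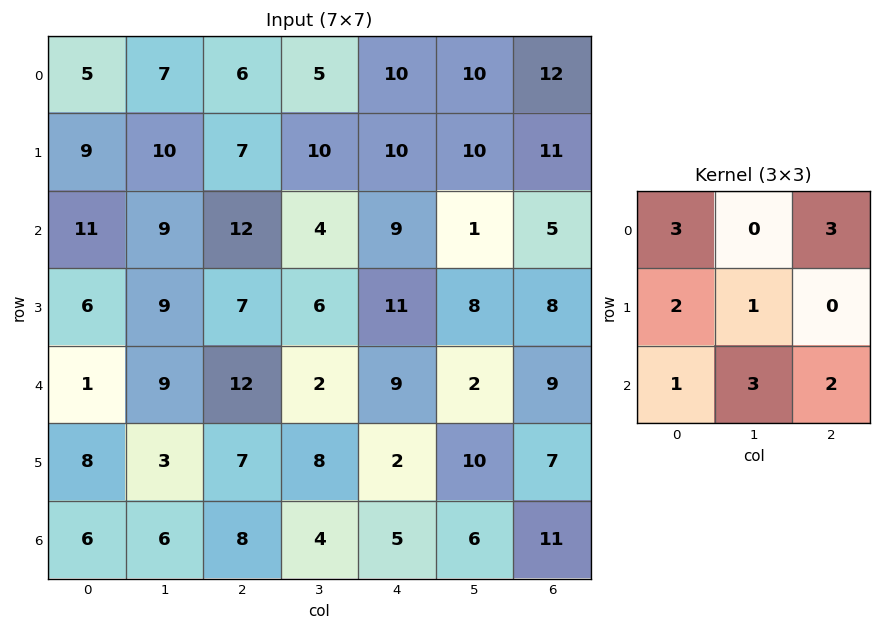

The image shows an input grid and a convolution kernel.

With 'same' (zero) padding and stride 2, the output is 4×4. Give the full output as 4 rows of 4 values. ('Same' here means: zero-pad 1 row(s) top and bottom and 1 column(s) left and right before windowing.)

52 71 80 75
77 132 132 69
58 115 89 68
15 53 67 53

Output[0,0]: The receptive field on the zero-padded input at this output position is [0 0 0 / 0 5 7 / 0 9 10]. Elementwise product with the kernel and sum: 0·3 + 0·3 + 0·2 + 5·1 + 0·1 + 9·3 + 10·2.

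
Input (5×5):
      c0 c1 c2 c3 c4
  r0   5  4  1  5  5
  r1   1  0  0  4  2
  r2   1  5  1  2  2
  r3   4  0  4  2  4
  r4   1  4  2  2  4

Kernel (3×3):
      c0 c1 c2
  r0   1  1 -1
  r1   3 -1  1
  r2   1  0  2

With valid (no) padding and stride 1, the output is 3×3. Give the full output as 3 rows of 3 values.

Output[0,0]: The receptive field on the input at this output position is [5 4 1 / 1 0 0 / 1 5 1]. Elementwise product with the kernel and sum: 5·1 + 4·1 + 1·-1 + 1·3 + 0·-1 + 0·1 + 1·1 + 1·2.

14 13 4
12 16 17
26 10 25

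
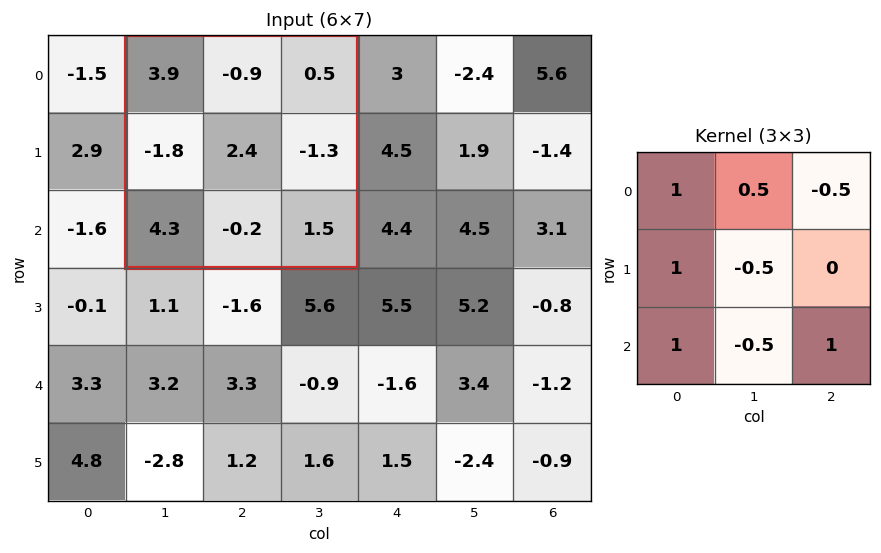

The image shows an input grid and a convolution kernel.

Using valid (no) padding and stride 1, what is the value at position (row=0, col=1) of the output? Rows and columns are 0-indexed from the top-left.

The receptive field on the input at this output position is [3.9 -0.9 0.5 / -1.8 2.4 -1.3 / 4.3 -0.2 1.5]. Elementwise product with the kernel and sum: 3.9·1 + -0.9·0.5 + 0.5·-0.5 + -1.8·1 + 2.4·-0.5 + 4.3·1 + -0.2·-0.5 + 1.5·1.

6.1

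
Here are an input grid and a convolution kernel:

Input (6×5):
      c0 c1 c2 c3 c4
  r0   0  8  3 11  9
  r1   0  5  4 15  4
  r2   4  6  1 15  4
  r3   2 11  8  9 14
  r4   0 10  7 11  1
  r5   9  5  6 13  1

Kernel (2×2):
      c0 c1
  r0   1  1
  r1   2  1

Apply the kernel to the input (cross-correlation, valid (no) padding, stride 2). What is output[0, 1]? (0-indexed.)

The receptive field on the input at this output position is [3 11 / 4 15]. Elementwise product with the kernel and sum: 3·1 + 11·1 + 4·2 + 15·1.

37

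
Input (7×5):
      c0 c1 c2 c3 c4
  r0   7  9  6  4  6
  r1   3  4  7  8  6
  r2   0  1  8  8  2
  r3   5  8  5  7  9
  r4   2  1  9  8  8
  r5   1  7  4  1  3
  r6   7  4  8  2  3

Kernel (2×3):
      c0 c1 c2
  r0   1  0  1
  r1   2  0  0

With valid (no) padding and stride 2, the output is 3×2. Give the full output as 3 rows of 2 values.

19 26
18 20
13 25

Output[0,0]: The receptive field on the input at this output position is [7 9 6 / 3 4 7]. Elementwise product with the kernel and sum: 7·1 + 6·1 + 3·2.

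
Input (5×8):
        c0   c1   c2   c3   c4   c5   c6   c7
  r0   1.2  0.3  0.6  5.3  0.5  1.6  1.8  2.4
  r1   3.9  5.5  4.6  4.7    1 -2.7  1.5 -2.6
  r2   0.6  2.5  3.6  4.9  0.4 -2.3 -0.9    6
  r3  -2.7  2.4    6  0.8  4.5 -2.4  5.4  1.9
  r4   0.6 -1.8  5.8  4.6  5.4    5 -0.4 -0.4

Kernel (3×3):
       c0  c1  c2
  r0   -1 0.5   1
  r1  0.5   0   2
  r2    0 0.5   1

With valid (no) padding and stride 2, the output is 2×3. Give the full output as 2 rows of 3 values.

Output[0,0]: The receptive field on the input at this output position is [1.2 0.3 0.6 / 3.9 5.5 4.6 / 0.6 2.5 3.6]. Elementwise product with the kernel and sum: 1.2·-1 + 0.3·0.5 + 0.6·1 + 3.9·0.5 + 4.6·2 + 2.5·0.5 + 3.6·1.

15.55 9.7 3.55
19.8 18.95 12.7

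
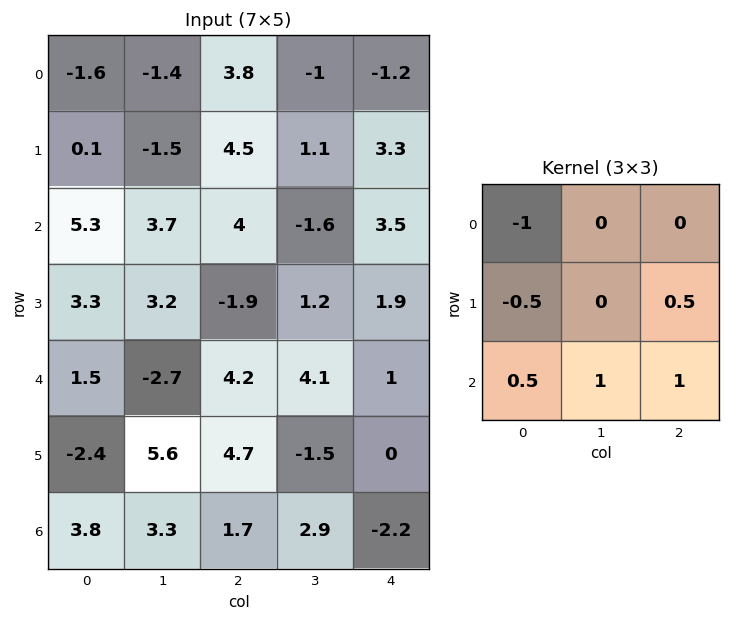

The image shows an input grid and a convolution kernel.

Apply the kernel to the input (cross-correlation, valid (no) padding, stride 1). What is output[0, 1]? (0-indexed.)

6.95

The receptive field on the input at this output position is [-1.4 3.8 -1 / -1.5 4.5 1.1 / 3.7 4 -1.6]. Elementwise product with the kernel and sum: -1.4·-1 + -1.5·-0.5 + 1.1·0.5 + 3.7·0.5 + 4·1 + -1.6·1.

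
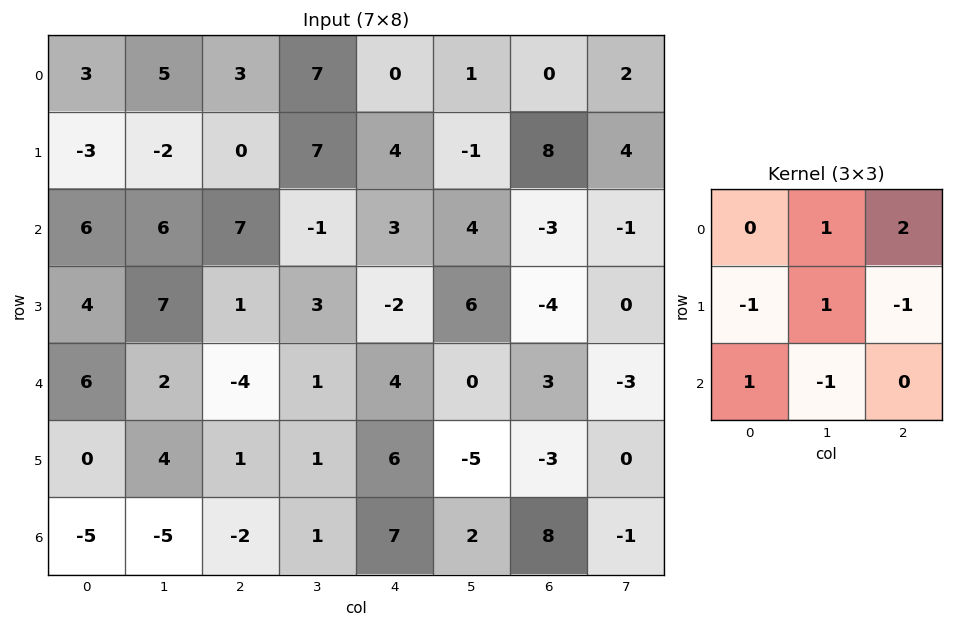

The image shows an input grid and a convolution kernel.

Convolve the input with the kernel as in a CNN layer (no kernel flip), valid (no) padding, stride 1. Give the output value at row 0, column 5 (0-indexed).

The receptive field on the input at this output position is [1 0 2 / -1 8 4 / 4 -3 -1]. Elementwise product with the kernel and sum: 0·1 + 2·2 + -1·-1 + 8·1 + 4·-1 + 4·1 + -3·-1.

16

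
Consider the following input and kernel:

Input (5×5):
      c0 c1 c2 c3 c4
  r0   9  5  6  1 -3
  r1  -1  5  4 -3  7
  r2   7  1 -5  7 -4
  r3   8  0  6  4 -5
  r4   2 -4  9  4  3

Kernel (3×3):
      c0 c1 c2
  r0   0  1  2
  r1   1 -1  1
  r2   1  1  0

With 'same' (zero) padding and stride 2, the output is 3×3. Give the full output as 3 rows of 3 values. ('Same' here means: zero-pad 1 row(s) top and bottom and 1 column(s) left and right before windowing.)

Output[0,0]: The receptive field on the zero-padded input at this output position is [0 0 0 / 0 9 5 / 0 -1 5]. Elementwise product with the kernel and sum: 0·1 + 0·2 + 0·1 + 9·-1 + 5·1 + 0·1 + -1·1.
Output[0,1]: The receptive field on the zero-padded input at this output position is [0 0 0 / 5 6 1 / 5 4 -3]. Elementwise product with the kernel and sum: 0·1 + 0·2 + 5·1 + 6·-1 + 1·1 + 5·1 + 4·1.

-5 9 8
11 17 17
2 5 -4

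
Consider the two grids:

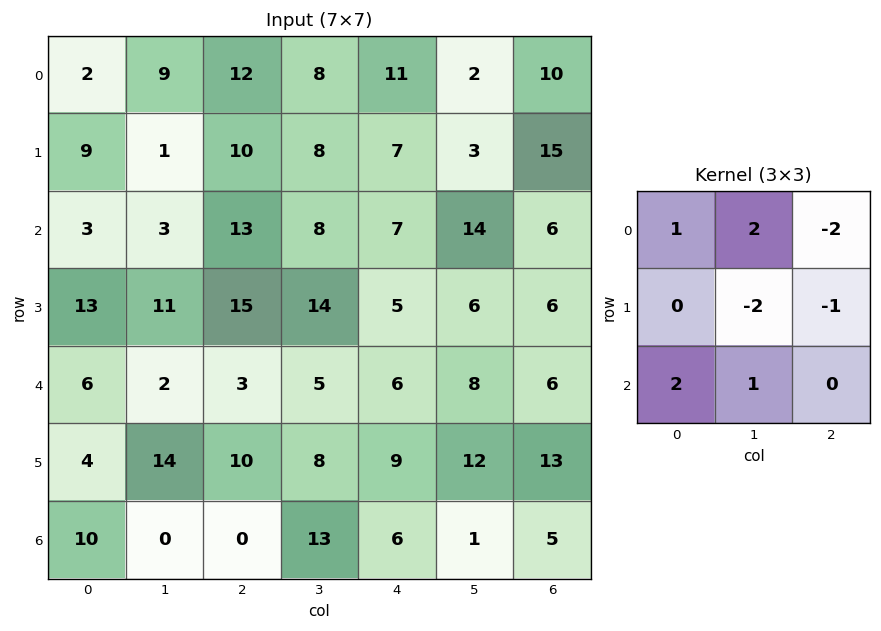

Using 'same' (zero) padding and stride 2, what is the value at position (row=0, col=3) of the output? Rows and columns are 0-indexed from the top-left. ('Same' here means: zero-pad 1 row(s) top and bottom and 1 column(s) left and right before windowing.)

1

The receptive field on the zero-padded input at this output position is [0 0 0 / 2 10 0 / 3 15 0]. Elementwise product with the kernel and sum: 0·1 + 0·2 + 0·-2 + 10·-2 + 0·-1 + 3·2 + 15·1.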